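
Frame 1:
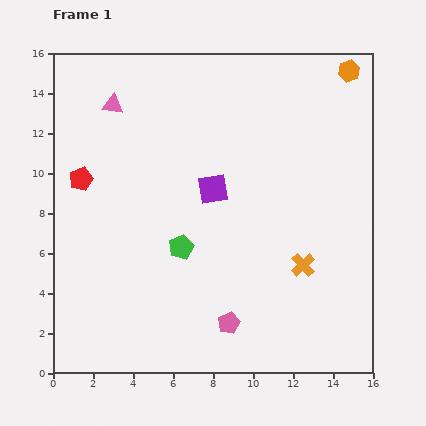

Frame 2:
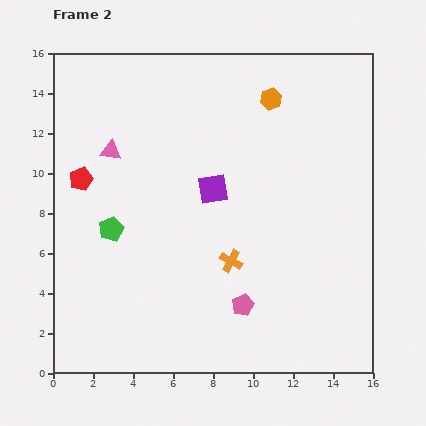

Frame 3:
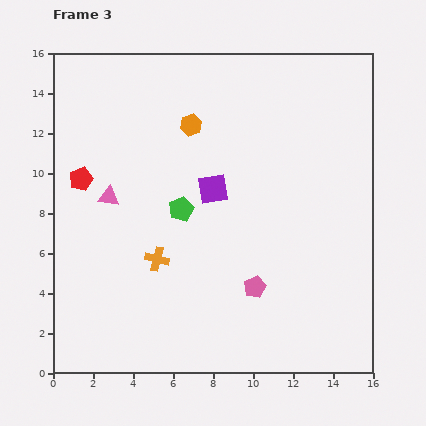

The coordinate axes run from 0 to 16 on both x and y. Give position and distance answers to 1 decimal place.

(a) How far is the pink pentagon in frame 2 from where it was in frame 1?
1.1

The pink pentagon moved from (8.8, 2.5) to (9.5, 3.4), a distance of √(0.7² + 0.9²) ≈ 1.1.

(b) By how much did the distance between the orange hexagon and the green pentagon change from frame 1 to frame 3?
-8.0

Distance in frame 1: 12.2. Distance in frame 3: 4.2.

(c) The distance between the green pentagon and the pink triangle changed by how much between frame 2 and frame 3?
-0.3

Distance in frame 2: 3.9. Distance in frame 3: 3.6.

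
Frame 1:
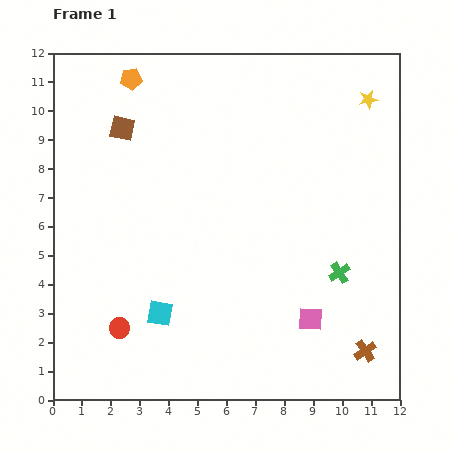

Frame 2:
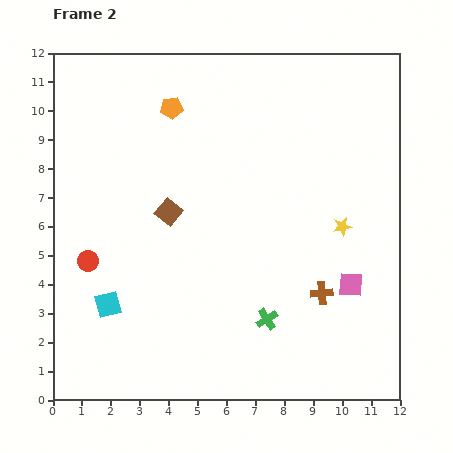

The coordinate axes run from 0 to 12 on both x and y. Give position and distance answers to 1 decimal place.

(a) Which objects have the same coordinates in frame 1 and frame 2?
none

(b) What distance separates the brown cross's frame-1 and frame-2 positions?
2.5

The brown cross moved from (10.8, 1.7) to (9.3, 3.7), a distance of √(1.5² + 2.0²) ≈ 2.5.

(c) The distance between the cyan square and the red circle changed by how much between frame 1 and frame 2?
+0.2

Distance in frame 1: 1.5. Distance in frame 2: 1.7.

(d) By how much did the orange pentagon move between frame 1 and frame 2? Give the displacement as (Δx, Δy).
(1.4, -1.0)

The orange pentagon was at (2.7, 11.1) in frame 1 and (4.1, 10.1) in frame 2.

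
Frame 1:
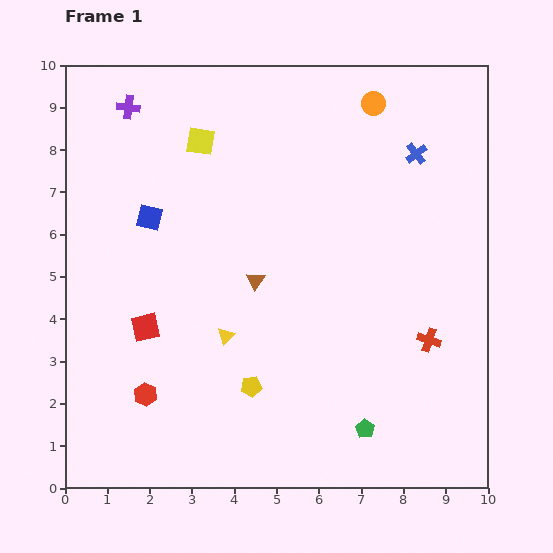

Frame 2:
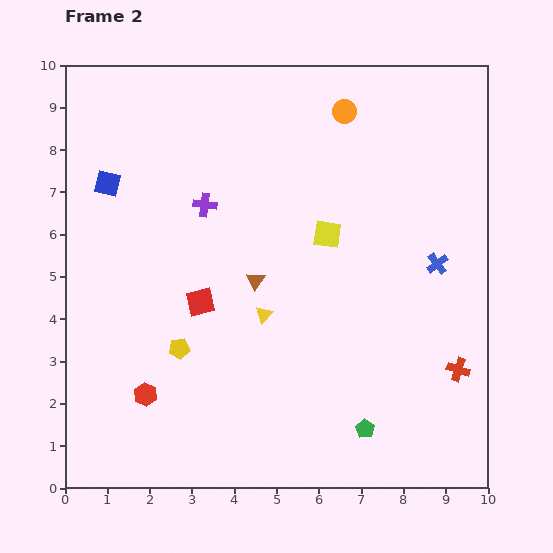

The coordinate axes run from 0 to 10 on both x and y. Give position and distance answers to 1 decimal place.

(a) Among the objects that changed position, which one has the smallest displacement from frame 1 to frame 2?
the orange circle

(moved 0.7)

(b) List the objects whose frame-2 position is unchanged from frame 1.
the red hexagon, the brown triangle, the green pentagon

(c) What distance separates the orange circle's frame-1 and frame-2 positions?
0.7

The orange circle moved from (7.3, 9.1) to (6.6, 8.9), a distance of √(0.7² + 0.2²) ≈ 0.7.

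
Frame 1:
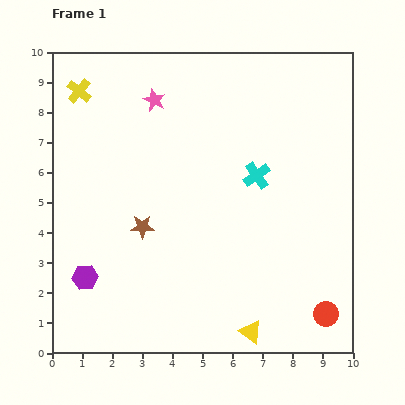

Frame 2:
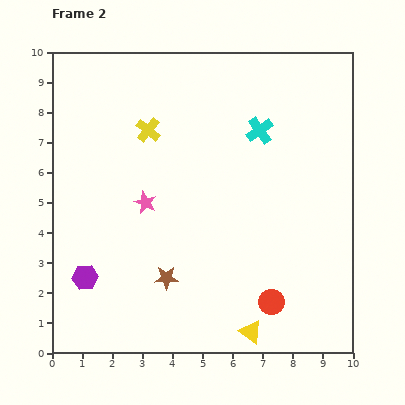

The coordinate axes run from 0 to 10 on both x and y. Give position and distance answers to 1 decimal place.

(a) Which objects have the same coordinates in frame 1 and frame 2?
the purple hexagon, the yellow triangle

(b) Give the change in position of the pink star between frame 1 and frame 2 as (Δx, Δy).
(-0.3, -3.4)

The pink star was at (3.4, 8.4) in frame 1 and (3.1, 5.0) in frame 2.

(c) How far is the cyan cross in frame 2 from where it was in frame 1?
1.5

The cyan cross moved from (6.8, 5.9) to (6.9, 7.4), a distance of √(0.1² + 1.5²) ≈ 1.5.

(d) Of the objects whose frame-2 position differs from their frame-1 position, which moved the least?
the cyan cross

(moved 1.5)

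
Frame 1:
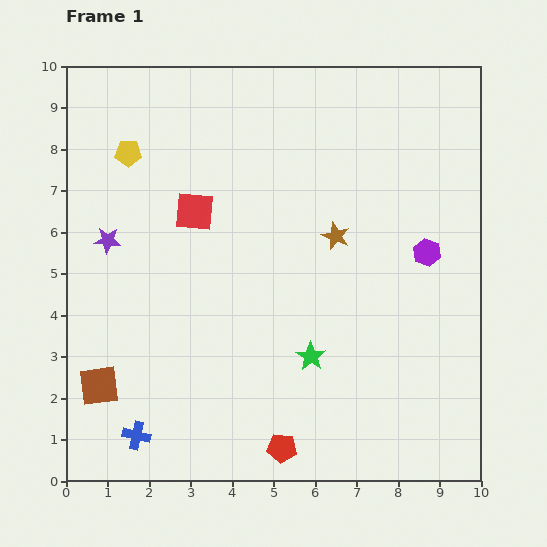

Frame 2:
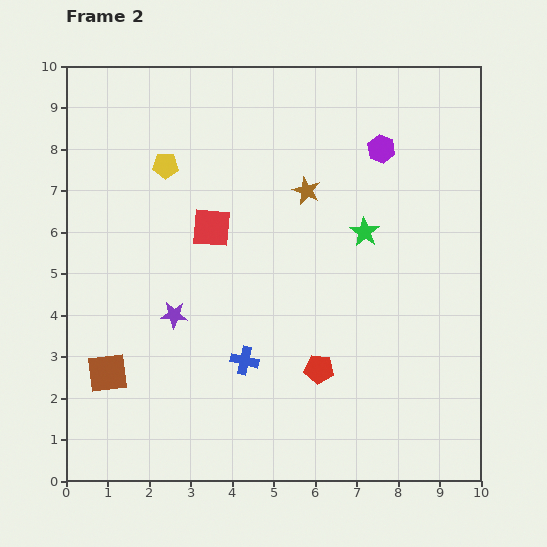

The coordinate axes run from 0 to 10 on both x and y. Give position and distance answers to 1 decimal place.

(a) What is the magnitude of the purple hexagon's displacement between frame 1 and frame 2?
2.7

The purple hexagon moved from (8.7, 5.5) to (7.6, 8.0), a distance of √(1.1² + 2.5²) ≈ 2.7.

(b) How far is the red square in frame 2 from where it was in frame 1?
0.6

The red square moved from (3.1, 6.5) to (3.5, 6.1), a distance of √(0.4² + 0.4²) ≈ 0.6.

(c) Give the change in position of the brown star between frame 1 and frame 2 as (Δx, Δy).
(-0.7, 1.1)

The brown star was at (6.5, 5.9) in frame 1 and (5.8, 7.0) in frame 2.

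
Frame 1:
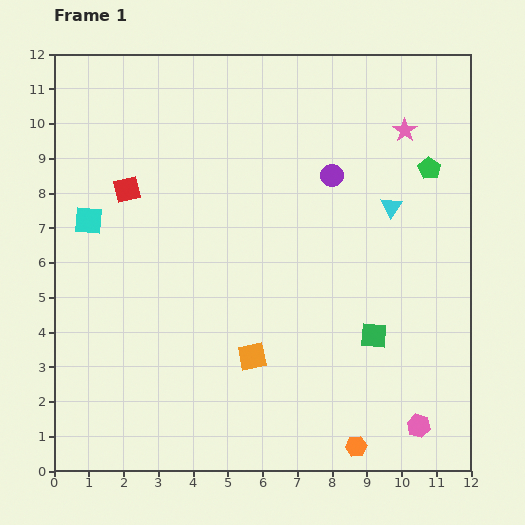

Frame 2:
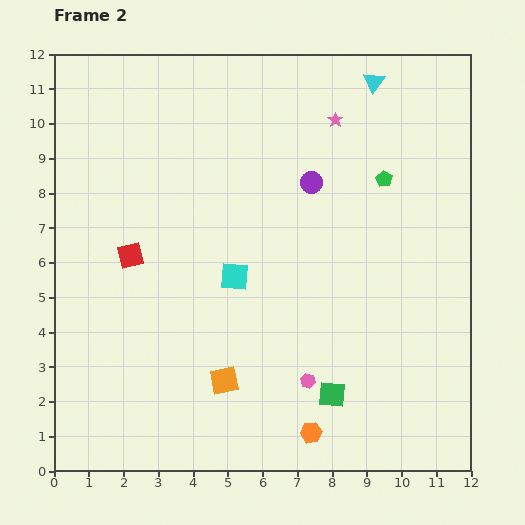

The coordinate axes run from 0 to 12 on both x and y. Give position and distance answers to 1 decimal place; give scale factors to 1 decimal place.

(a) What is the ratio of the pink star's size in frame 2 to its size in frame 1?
0.6×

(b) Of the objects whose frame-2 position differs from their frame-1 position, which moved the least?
the purple circle

(moved 0.6)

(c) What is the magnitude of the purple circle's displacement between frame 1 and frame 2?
0.6

The purple circle moved from (8.0, 8.5) to (7.4, 8.3), a distance of √(0.6² + 0.2²) ≈ 0.6.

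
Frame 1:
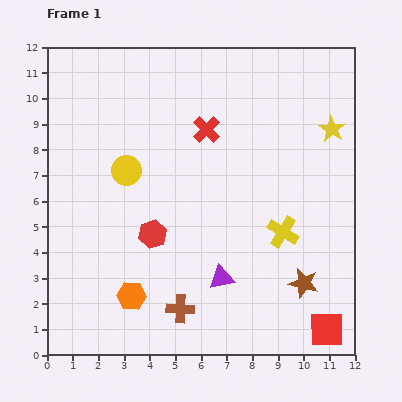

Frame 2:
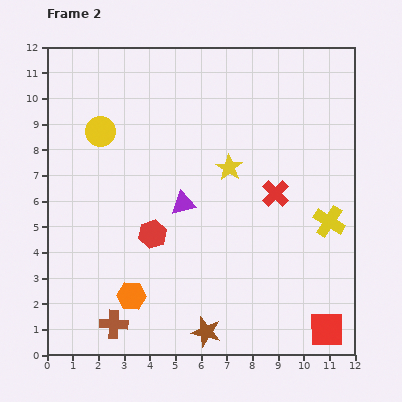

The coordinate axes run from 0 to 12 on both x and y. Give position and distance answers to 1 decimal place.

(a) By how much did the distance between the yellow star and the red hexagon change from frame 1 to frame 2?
-4.1

Distance in frame 1: 8.1. Distance in frame 2: 4.0.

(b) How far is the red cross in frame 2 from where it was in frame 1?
3.7

The red cross moved from (6.2, 8.8) to (8.9, 6.3), a distance of √(2.7² + 2.5²) ≈ 3.7.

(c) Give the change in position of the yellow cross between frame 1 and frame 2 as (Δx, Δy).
(1.8, 0.4)

The yellow cross was at (9.2, 4.8) in frame 1 and (11.0, 5.2) in frame 2.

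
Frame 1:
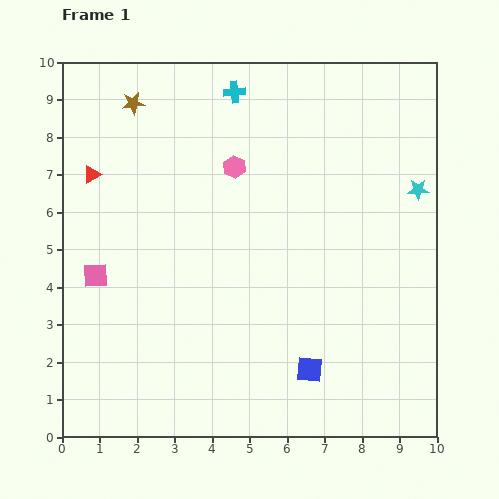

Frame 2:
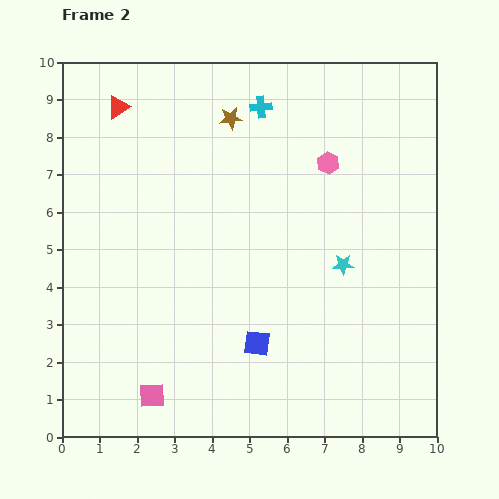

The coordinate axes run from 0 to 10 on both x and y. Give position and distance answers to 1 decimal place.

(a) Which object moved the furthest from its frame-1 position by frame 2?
the pink square

(moved 3.5; next 2.8)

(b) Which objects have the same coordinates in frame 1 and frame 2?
none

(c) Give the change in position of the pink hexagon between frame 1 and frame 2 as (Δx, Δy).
(2.5, 0.1)

The pink hexagon was at (4.6, 7.2) in frame 1 and (7.1, 7.3) in frame 2.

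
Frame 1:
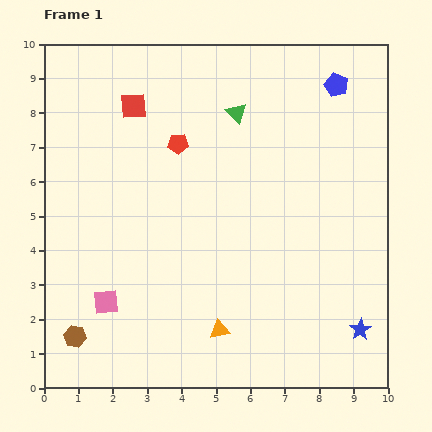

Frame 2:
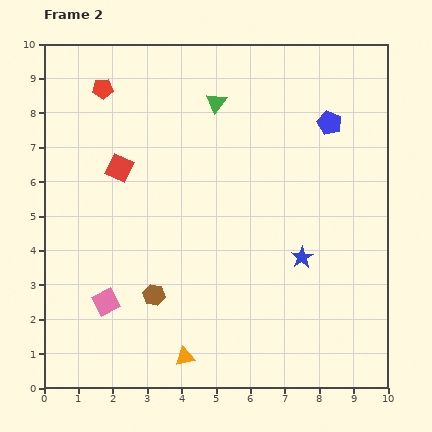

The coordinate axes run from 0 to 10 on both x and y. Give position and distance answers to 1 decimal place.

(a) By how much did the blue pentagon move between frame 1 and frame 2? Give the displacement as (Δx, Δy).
(-0.2, -1.1)

The blue pentagon was at (8.5, 8.8) in frame 1 and (8.3, 7.7) in frame 2.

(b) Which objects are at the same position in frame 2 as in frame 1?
the pink square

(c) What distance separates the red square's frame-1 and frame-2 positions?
1.8

The red square moved from (2.6, 8.2) to (2.2, 6.4), a distance of √(0.4² + 1.8²) ≈ 1.8.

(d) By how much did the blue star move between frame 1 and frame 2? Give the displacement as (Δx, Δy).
(-1.7, 2.1)

The blue star was at (9.2, 1.7) in frame 1 and (7.5, 3.8) in frame 2.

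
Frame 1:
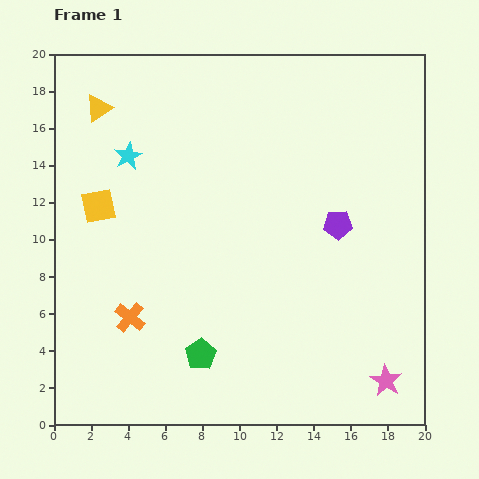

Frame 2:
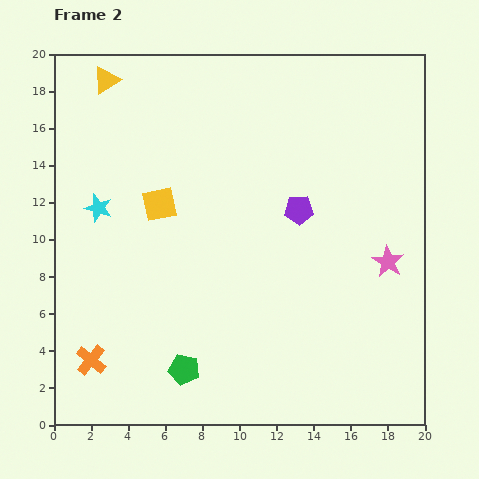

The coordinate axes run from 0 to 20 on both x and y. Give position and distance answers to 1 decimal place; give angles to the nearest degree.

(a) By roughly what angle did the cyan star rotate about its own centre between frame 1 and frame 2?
27° counter-clockwise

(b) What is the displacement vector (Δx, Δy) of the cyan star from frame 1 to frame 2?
(-1.6, -2.8)

The cyan star was at (4.0, 14.5) in frame 1 and (2.4, 11.7) in frame 2.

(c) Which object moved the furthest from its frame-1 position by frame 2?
the pink star

(moved 6.4; next 3.3)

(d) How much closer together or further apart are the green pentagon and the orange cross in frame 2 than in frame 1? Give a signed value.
+0.7

Distance in frame 1: 4.3. Distance in frame 2: 5.0.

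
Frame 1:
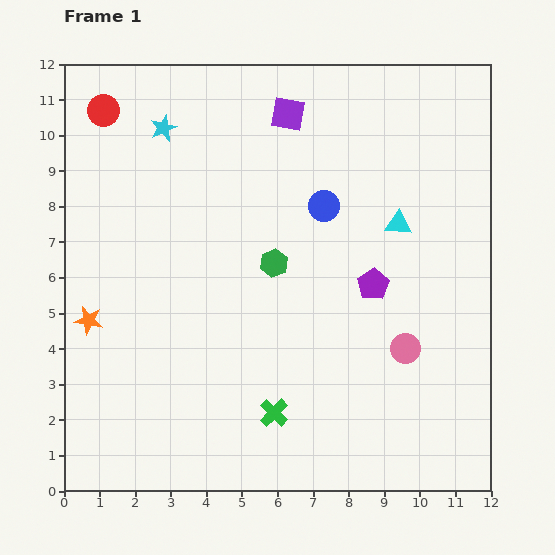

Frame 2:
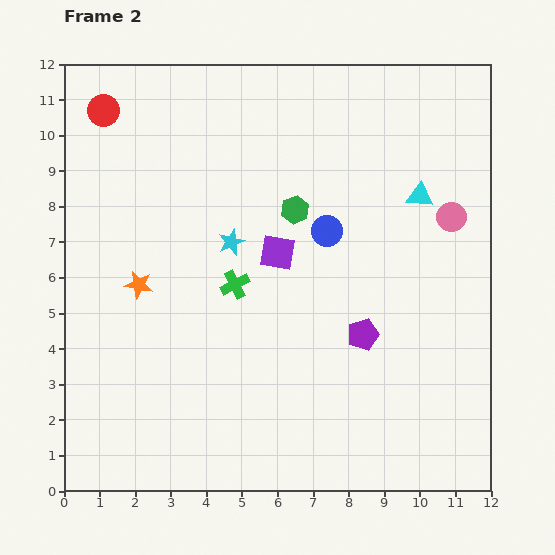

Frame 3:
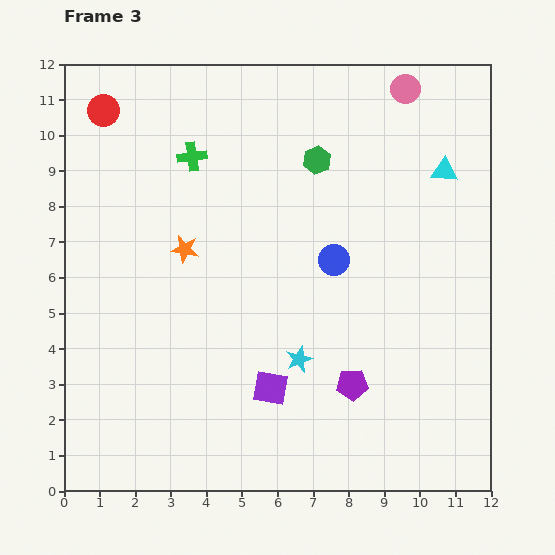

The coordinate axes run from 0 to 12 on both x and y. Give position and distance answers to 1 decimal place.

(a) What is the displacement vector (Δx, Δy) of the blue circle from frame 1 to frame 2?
(0.1, -0.7)

The blue circle was at (7.3, 8.0) in frame 1 and (7.4, 7.3) in frame 2.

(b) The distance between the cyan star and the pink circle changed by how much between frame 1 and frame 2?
-3.0

Distance in frame 1: 9.2. Distance in frame 2: 6.2.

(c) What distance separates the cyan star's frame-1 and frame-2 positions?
3.7

The cyan star moved from (2.8, 10.2) to (4.7, 7.0), a distance of √(1.9² + 3.2²) ≈ 3.7.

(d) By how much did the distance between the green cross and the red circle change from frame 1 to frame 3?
-7.0

Distance in frame 1: 9.8. Distance in frame 3: 2.8.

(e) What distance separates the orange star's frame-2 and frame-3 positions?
1.6

The orange star moved from (2.1, 5.8) to (3.4, 6.8), a distance of √(1.3² + 1.0²) ≈ 1.6.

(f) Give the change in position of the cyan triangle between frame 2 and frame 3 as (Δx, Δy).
(0.7, 0.7)

The cyan triangle was at (10.0, 8.3) in frame 2 and (10.7, 9.0) in frame 3.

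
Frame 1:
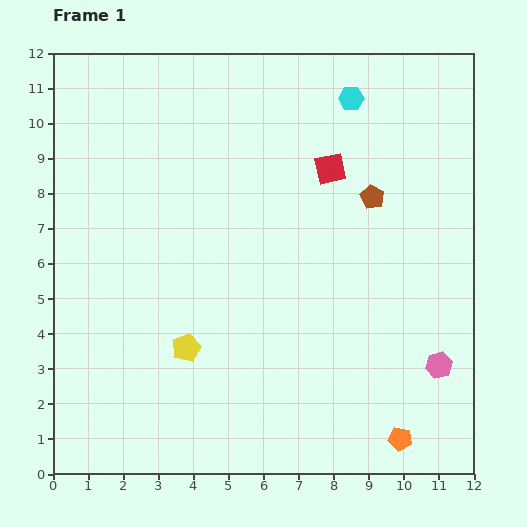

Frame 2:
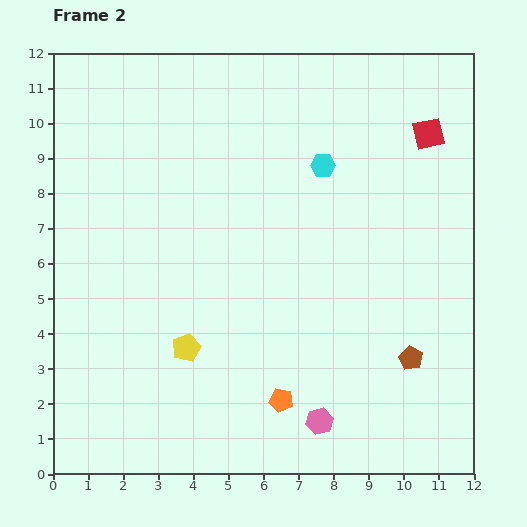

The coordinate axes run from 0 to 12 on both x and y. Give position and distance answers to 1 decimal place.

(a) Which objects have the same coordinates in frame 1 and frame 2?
the yellow pentagon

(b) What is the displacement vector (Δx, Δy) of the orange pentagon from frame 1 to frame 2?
(-3.4, 1.1)

The orange pentagon was at (9.9, 1.0) in frame 1 and (6.5, 2.1) in frame 2.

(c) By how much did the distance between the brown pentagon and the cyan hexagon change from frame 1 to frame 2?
+3.1

Distance in frame 1: 2.9. Distance in frame 2: 6.0.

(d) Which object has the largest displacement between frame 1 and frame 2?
the brown pentagon

(moved 4.7; next 3.8)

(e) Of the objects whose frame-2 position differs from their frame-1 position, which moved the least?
the cyan hexagon

(moved 2.1)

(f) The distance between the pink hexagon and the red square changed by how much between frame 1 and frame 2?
+2.4

Distance in frame 1: 6.4. Distance in frame 2: 8.8.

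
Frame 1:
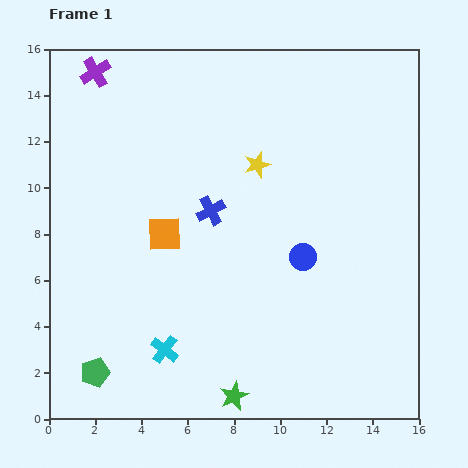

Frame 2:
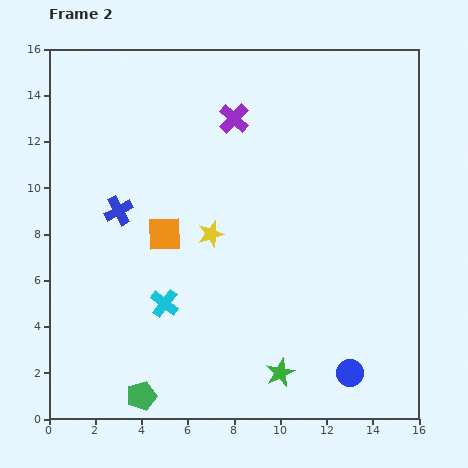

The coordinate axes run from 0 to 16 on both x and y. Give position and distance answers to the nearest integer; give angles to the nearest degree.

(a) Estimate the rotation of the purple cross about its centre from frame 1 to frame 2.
16° counter-clockwise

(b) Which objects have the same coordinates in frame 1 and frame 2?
the orange square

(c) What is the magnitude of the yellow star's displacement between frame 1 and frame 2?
4

The yellow star moved from (9, 11) to (7, 8), a distance of √(2² + 3²) ≈ 4.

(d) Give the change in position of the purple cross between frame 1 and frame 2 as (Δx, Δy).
(6, -2)

The purple cross was at (2, 15) in frame 1 and (8, 13) in frame 2.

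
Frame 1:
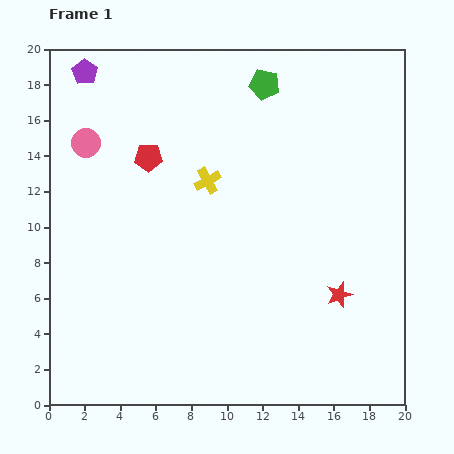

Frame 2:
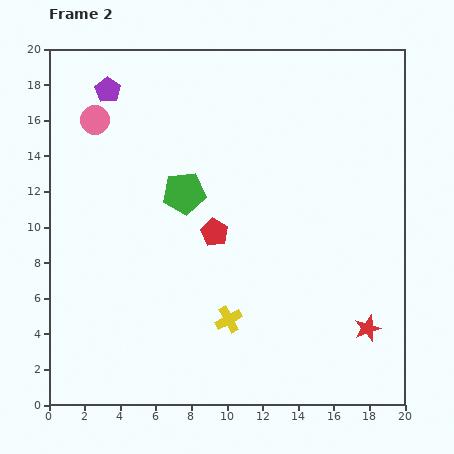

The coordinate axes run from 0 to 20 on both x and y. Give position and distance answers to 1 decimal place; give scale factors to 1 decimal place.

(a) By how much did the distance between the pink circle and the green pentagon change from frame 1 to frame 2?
-4.0

Distance in frame 1: 10.5. Distance in frame 2: 6.5.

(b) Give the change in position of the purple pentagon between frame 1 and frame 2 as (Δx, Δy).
(1.3, -1.0)

The purple pentagon was at (2.0, 18.7) in frame 1 and (3.3, 17.7) in frame 2.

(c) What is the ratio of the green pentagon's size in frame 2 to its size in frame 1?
1.4×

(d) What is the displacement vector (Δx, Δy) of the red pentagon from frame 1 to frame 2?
(3.7, -4.2)

The red pentagon was at (5.6, 13.9) in frame 1 and (9.3, 9.7) in frame 2.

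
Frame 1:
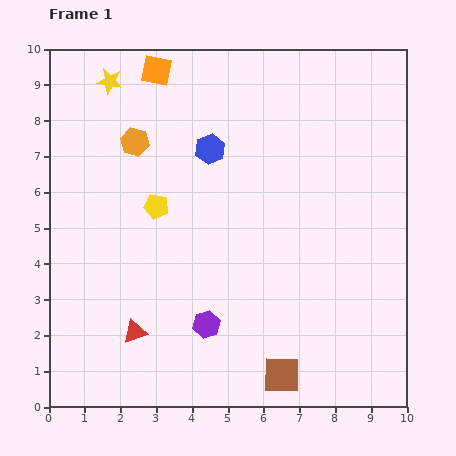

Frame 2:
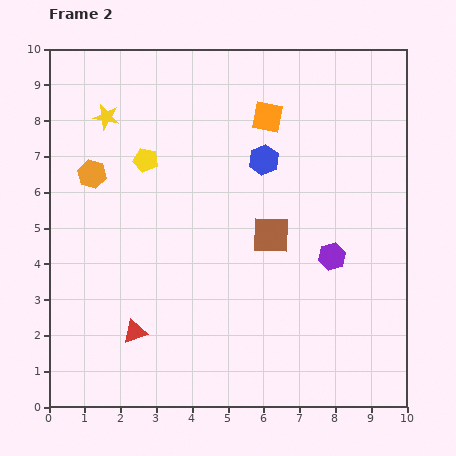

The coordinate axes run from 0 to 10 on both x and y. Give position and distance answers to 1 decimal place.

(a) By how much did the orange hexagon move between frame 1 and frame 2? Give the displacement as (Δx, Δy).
(-1.2, -0.9)

The orange hexagon was at (2.4, 7.4) in frame 1 and (1.2, 6.5) in frame 2.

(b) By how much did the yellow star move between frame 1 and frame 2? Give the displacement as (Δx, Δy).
(-0.1, -1.0)

The yellow star was at (1.7, 9.1) in frame 1 and (1.6, 8.1) in frame 2.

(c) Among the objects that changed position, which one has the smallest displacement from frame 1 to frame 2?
the yellow star

(moved 1.0)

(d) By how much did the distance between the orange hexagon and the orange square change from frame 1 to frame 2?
+3.1

Distance in frame 1: 2.1. Distance in frame 2: 5.2.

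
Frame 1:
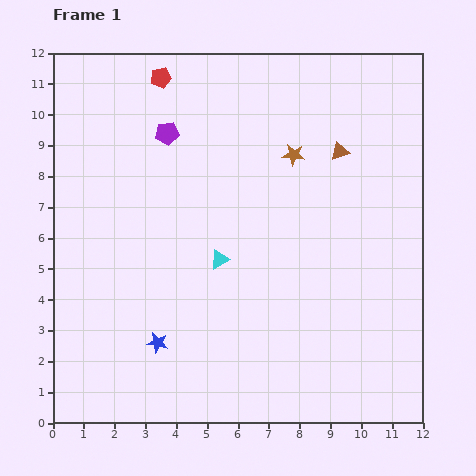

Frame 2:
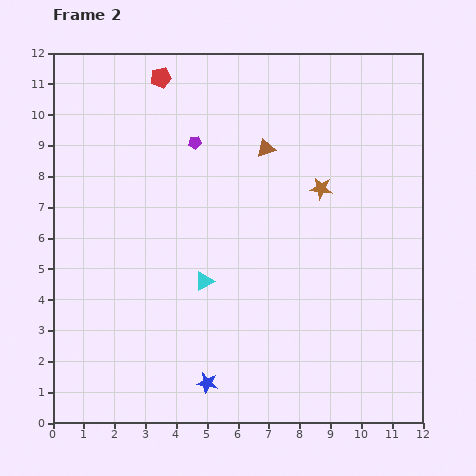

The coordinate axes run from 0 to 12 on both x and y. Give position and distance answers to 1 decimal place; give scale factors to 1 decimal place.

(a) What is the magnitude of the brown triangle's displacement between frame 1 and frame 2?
2.4

The brown triangle moved from (9.3, 8.8) to (6.9, 8.9), a distance of √(2.4² + 0.1²) ≈ 2.4.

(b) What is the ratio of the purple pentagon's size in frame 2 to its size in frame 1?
0.6×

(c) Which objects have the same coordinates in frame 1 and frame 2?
the red pentagon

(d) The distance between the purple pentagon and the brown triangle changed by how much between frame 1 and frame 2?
-3.3

Distance in frame 1: 5.6. Distance in frame 2: 2.3.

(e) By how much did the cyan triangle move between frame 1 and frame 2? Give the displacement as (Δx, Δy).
(-0.5, -0.7)

The cyan triangle was at (5.4, 5.3) in frame 1 and (4.9, 4.6) in frame 2.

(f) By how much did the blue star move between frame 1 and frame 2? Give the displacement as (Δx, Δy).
(1.6, -1.3)

The blue star was at (3.4, 2.6) in frame 1 and (5.0, 1.3) in frame 2.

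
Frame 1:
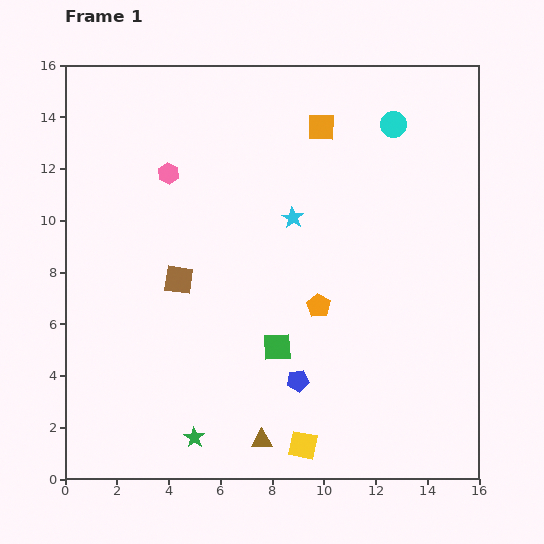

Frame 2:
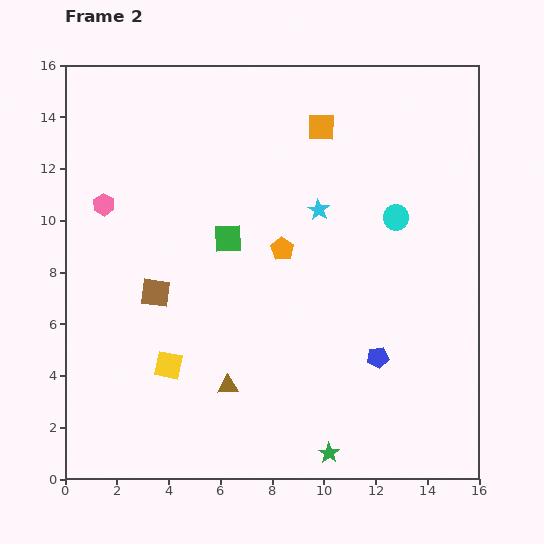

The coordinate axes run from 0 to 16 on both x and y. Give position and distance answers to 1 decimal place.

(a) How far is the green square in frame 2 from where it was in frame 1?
4.6

The green square moved from (8.2, 5.1) to (6.3, 9.3), a distance of √(1.9² + 4.2²) ≈ 4.6.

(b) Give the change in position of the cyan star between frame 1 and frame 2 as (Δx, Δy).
(1.0, 0.3)

The cyan star was at (8.8, 10.1) in frame 1 and (9.8, 10.4) in frame 2.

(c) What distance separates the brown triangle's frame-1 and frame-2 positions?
2.5

The brown triangle moved from (7.6, 1.5) to (6.3, 3.6), a distance of √(1.3² + 2.1²) ≈ 2.5.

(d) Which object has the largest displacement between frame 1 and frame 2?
the yellow square

(moved 6.1; next 5.2)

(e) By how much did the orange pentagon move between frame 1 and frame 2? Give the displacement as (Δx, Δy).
(-1.4, 2.2)

The orange pentagon was at (9.8, 6.7) in frame 1 and (8.4, 8.9) in frame 2.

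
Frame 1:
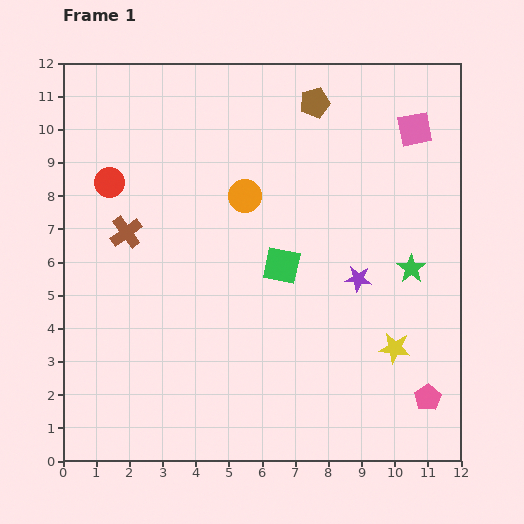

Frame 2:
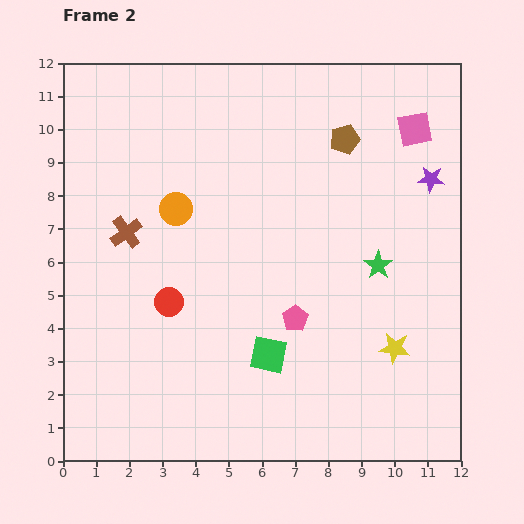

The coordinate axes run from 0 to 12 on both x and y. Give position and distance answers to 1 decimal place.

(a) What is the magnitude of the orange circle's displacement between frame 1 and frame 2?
2.1

The orange circle moved from (5.5, 8.0) to (3.4, 7.6), a distance of √(2.1² + 0.4²) ≈ 2.1.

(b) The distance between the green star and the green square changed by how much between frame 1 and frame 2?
+0.4

Distance in frame 1: 3.9. Distance in frame 2: 4.3.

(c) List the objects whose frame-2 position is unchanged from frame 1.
the brown cross, the yellow star, the pink square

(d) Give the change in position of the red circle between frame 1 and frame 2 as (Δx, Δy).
(1.8, -3.6)

The red circle was at (1.4, 8.4) in frame 1 and (3.2, 4.8) in frame 2.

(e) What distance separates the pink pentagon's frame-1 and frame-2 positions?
4.7

The pink pentagon moved from (11.0, 1.9) to (7.0, 4.3), a distance of √(4.0² + 2.4²) ≈ 4.7.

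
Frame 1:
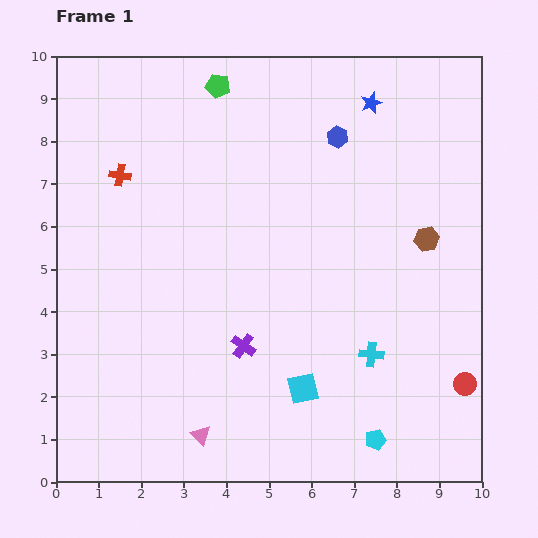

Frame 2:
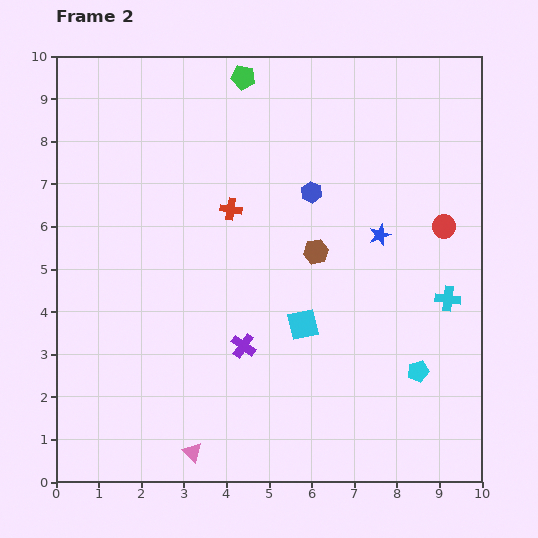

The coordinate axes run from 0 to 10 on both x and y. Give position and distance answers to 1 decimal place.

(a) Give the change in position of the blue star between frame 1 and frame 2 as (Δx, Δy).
(0.2, -3.1)

The blue star was at (7.4, 8.9) in frame 1 and (7.6, 5.8) in frame 2.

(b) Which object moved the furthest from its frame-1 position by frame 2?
the red circle

(moved 3.7; next 3.1)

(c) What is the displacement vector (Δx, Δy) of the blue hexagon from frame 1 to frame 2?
(-0.6, -1.3)

The blue hexagon was at (6.6, 8.1) in frame 1 and (6.0, 6.8) in frame 2.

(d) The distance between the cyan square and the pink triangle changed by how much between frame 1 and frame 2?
+1.4

Distance in frame 1: 2.6. Distance in frame 2: 4.0.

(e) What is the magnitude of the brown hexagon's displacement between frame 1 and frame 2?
2.6

The brown hexagon moved from (8.7, 5.7) to (6.1, 5.4), a distance of √(2.6² + 0.3²) ≈ 2.6.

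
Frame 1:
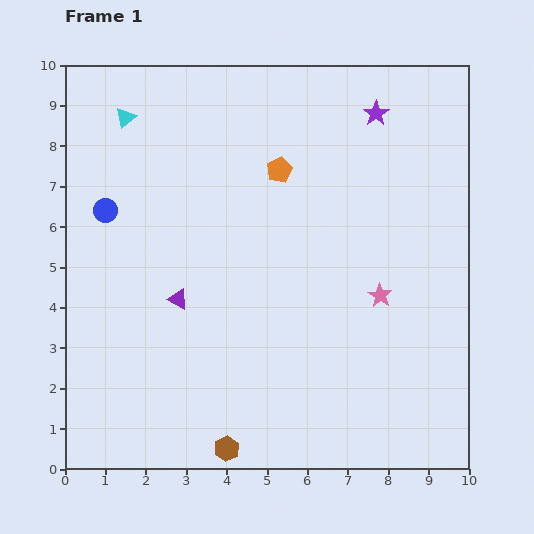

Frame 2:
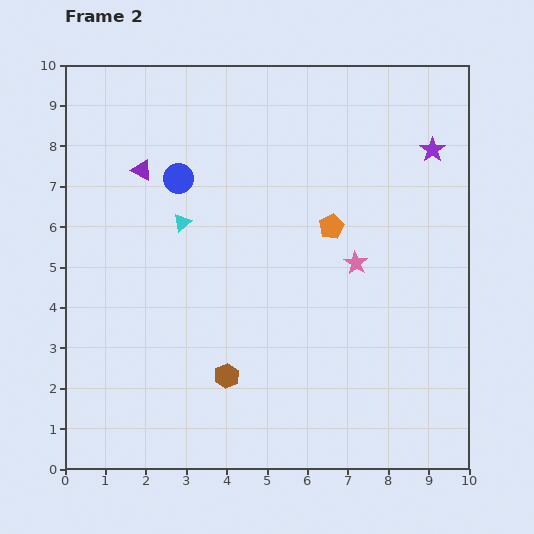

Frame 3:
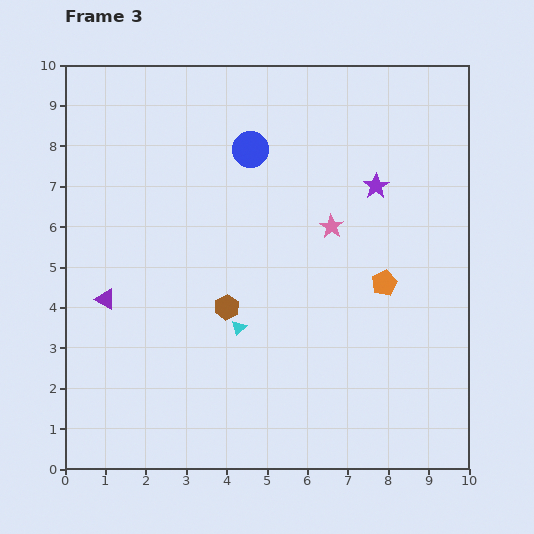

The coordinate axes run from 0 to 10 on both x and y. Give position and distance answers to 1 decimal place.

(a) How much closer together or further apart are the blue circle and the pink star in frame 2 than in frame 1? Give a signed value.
-2.2

Distance in frame 1: 7.1. Distance in frame 2: 4.9.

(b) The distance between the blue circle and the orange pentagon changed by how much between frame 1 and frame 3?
+0.3

Distance in frame 1: 4.4. Distance in frame 3: 4.7.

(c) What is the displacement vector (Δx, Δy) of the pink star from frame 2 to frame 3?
(-0.6, 0.9)

The pink star was at (7.2, 5.1) in frame 2 and (6.6, 6.0) in frame 3.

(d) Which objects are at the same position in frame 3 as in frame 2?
none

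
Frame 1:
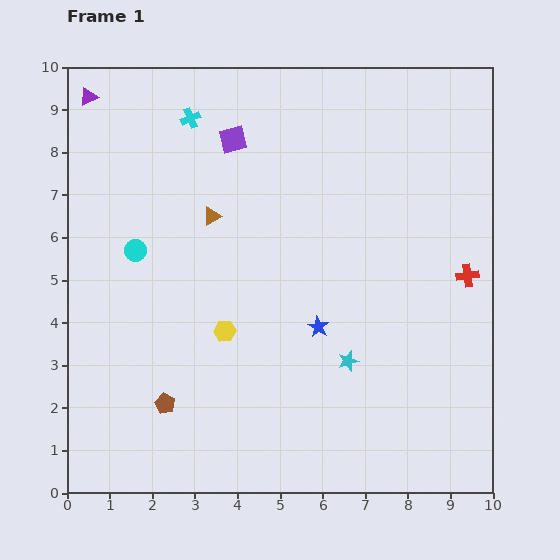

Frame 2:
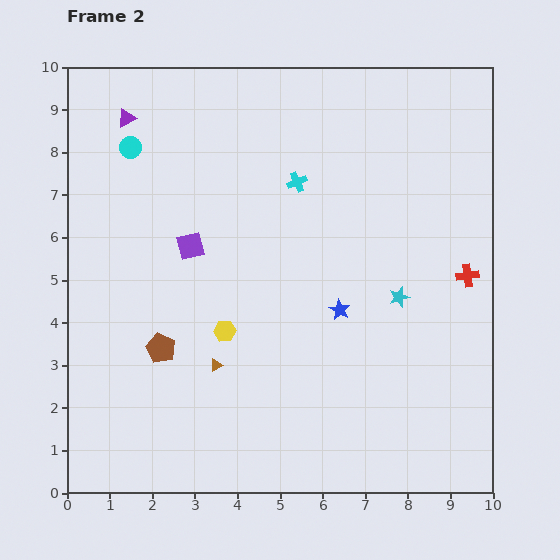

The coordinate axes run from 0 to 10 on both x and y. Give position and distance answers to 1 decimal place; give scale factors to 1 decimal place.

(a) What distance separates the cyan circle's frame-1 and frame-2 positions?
2.4

The cyan circle moved from (1.6, 5.7) to (1.5, 8.1), a distance of √(0.1² + 2.4²) ≈ 2.4.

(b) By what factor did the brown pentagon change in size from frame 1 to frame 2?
1.4×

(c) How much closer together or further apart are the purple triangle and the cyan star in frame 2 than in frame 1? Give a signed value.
-1.0

Distance in frame 1: 8.7. Distance in frame 2: 7.7.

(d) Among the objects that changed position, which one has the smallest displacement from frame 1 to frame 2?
the blue star

(moved 0.6)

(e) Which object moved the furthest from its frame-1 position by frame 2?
the brown triangle

(moved 3.5; next 2.9)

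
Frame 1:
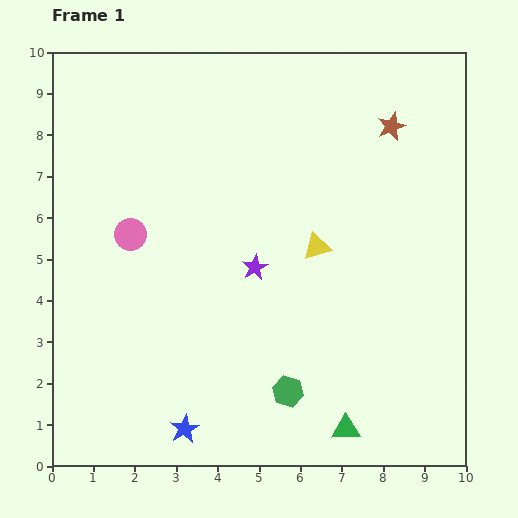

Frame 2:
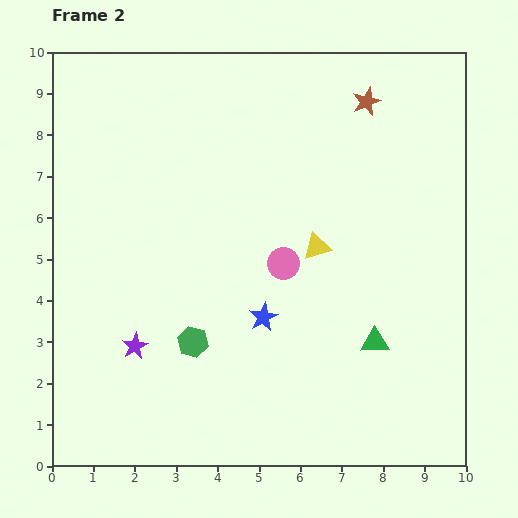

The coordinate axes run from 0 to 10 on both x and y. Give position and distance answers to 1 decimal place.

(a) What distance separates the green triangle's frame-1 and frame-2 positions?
2.2

The green triangle moved from (7.1, 0.9) to (7.8, 3.0), a distance of √(0.7² + 2.1²) ≈ 2.2.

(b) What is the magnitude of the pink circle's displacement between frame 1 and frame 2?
3.8

The pink circle moved from (1.9, 5.6) to (5.6, 4.9), a distance of √(3.7² + 0.7²) ≈ 3.8.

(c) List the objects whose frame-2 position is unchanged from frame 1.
the yellow triangle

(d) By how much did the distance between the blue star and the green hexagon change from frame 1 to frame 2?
-0.9

Distance in frame 1: 2.7. Distance in frame 2: 1.8.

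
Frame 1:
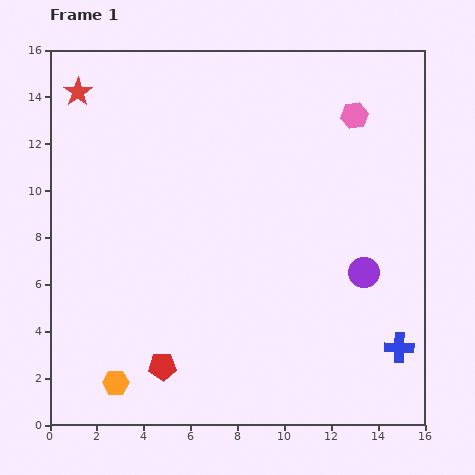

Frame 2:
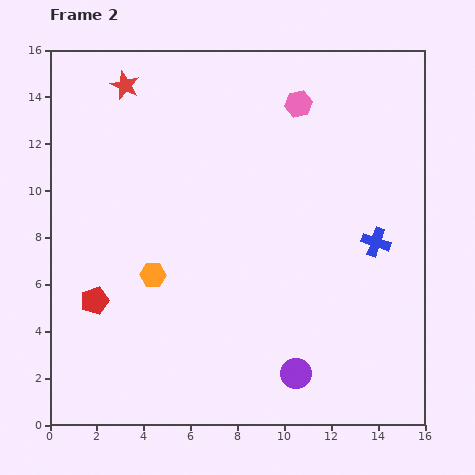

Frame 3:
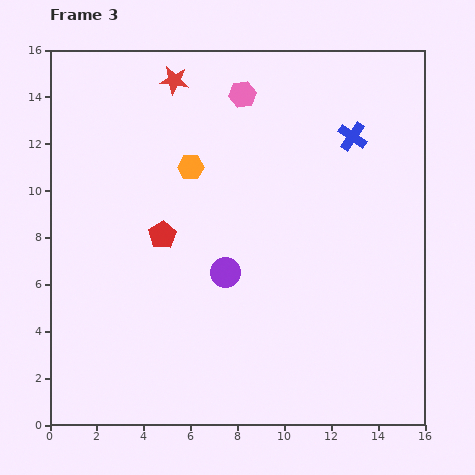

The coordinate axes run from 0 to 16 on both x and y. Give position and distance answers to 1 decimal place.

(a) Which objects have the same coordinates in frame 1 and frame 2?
none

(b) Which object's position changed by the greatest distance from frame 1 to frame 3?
the orange hexagon

(moved 9.7; next 9.2)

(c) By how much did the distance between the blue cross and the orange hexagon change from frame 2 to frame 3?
-2.6

Distance in frame 2: 9.6. Distance in frame 3: 7.0.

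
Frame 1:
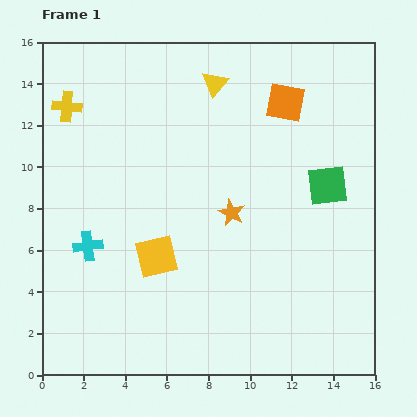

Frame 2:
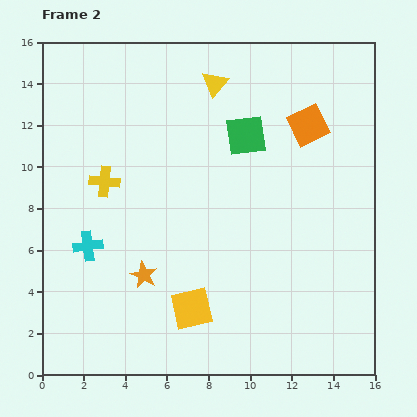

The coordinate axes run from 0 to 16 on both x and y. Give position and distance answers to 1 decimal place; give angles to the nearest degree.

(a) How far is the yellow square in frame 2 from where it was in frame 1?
3.0

The yellow square moved from (5.5, 5.7) to (7.2, 3.2), a distance of √(1.7² + 2.5²) ≈ 3.0.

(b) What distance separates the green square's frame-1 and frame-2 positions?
4.6

The green square moved from (13.7, 9.1) to (9.8, 11.5), a distance of √(3.9² + 2.4²) ≈ 4.6.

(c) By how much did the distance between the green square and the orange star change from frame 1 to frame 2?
+3.5

Distance in frame 1: 4.8. Distance in frame 2: 8.3.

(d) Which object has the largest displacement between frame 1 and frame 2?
the orange star

(moved 5.2; next 4.6)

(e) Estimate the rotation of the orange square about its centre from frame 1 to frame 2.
37° counter-clockwise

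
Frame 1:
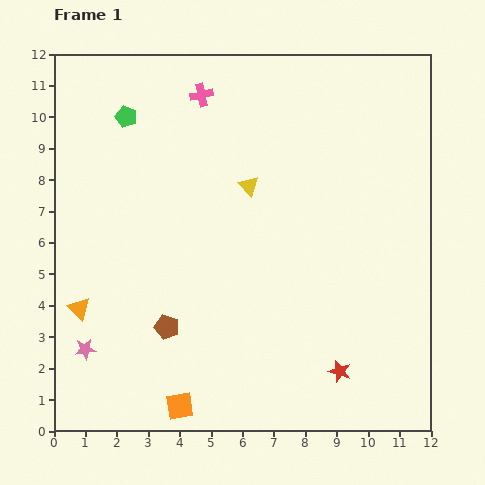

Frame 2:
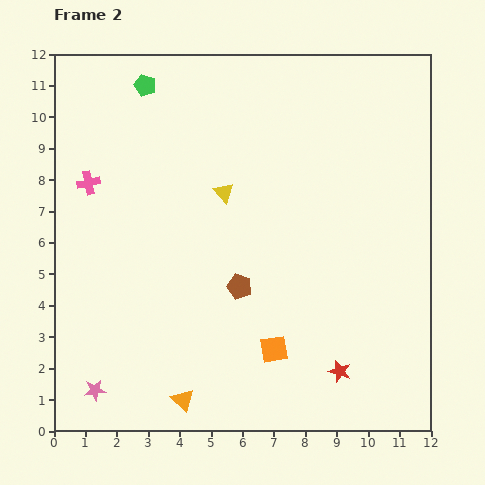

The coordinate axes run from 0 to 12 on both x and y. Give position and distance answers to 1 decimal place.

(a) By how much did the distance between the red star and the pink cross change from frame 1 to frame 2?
+0.2

Distance in frame 1: 9.8. Distance in frame 2: 10.0.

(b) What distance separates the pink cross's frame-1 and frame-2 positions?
4.6

The pink cross moved from (4.7, 10.7) to (1.1, 7.9), a distance of √(3.6² + 2.8²) ≈ 4.6.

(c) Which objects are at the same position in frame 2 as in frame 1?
the red star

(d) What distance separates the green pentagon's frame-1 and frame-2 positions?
1.2

The green pentagon moved from (2.3, 10.0) to (2.9, 11.0), a distance of √(0.6² + 1.0²) ≈ 1.2.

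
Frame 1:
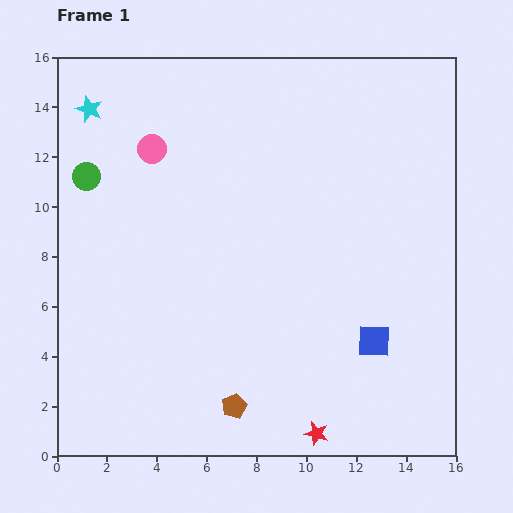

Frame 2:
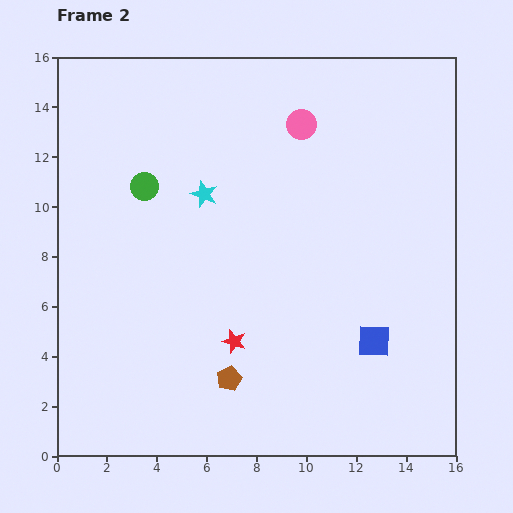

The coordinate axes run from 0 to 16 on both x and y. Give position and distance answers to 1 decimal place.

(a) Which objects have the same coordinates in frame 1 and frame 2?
the blue square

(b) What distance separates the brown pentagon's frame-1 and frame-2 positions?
1.1

The brown pentagon moved from (7.1, 2.0) to (6.9, 3.1), a distance of √(0.2² + 1.1²) ≈ 1.1.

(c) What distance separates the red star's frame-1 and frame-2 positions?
5.0

The red star moved from (10.4, 0.9) to (7.1, 4.6), a distance of √(3.3² + 3.7²) ≈ 5.0.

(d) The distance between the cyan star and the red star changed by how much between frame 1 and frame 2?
-9.9

Distance in frame 1: 15.9. Distance in frame 2: 6.0.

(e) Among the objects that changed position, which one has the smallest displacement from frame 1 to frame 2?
the brown pentagon

(moved 1.1)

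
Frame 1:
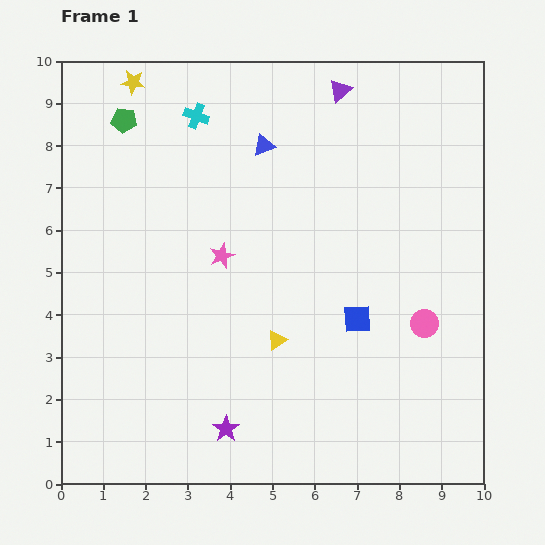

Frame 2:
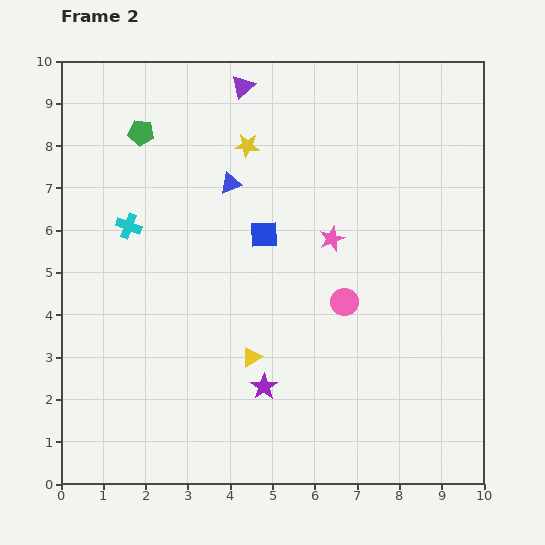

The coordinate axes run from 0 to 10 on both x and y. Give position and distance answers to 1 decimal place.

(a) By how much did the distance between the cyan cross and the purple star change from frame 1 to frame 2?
-2.4

Distance in frame 1: 7.4. Distance in frame 2: 5.0.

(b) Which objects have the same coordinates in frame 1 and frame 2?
none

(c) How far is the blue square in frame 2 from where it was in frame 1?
3.0

The blue square moved from (7.0, 3.9) to (4.8, 5.9), a distance of √(2.2² + 2.0²) ≈ 3.0.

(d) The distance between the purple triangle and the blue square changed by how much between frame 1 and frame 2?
-1.9

Distance in frame 1: 5.4. Distance in frame 2: 3.5.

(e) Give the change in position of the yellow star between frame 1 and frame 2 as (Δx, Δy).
(2.7, -1.5)

The yellow star was at (1.7, 9.5) in frame 1 and (4.4, 8.0) in frame 2.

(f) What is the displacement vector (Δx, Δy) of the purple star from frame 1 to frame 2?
(0.9, 1.0)

The purple star was at (3.9, 1.3) in frame 1 and (4.8, 2.3) in frame 2.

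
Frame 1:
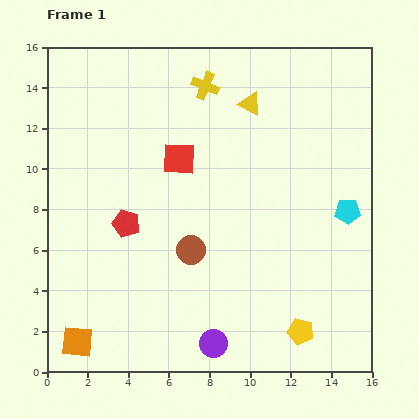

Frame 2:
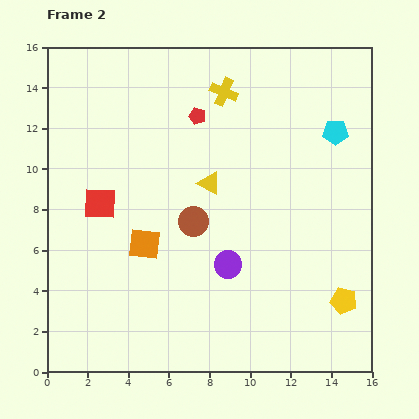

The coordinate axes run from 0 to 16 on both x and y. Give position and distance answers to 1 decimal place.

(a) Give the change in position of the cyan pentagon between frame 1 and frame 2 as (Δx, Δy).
(-0.6, 3.9)

The cyan pentagon was at (14.8, 7.9) in frame 1 and (14.2, 11.8) in frame 2.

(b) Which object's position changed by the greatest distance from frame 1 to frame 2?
the red pentagon

(moved 6.4; next 5.8)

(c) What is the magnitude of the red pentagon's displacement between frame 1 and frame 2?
6.4

The red pentagon moved from (3.9, 7.3) to (7.4, 12.6), a distance of √(3.5² + 5.3²) ≈ 6.4.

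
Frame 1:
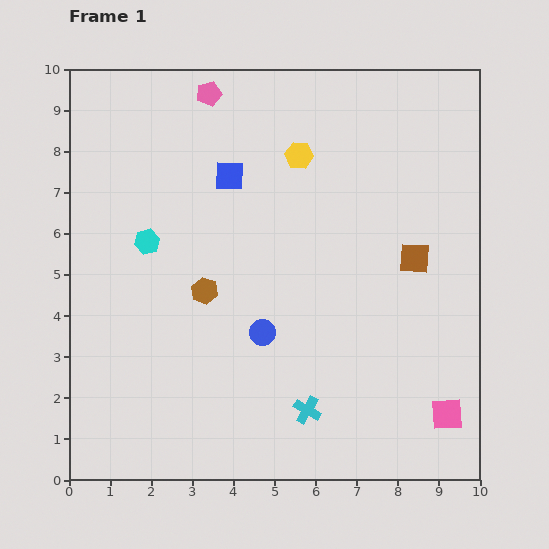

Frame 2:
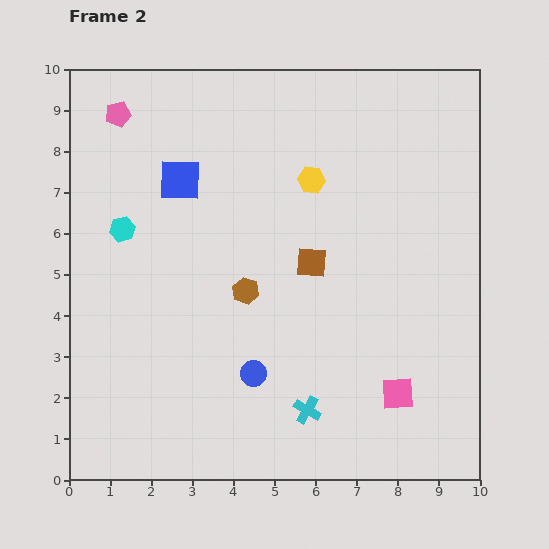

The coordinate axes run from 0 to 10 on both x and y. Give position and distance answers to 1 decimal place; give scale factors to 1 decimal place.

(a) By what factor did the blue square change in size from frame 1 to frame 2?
1.4×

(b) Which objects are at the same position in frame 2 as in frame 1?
the cyan cross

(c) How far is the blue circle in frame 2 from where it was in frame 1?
1.0

The blue circle moved from (4.7, 3.6) to (4.5, 2.6), a distance of √(0.2² + 1.0²) ≈ 1.0.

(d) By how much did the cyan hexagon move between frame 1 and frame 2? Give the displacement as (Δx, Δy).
(-0.6, 0.3)

The cyan hexagon was at (1.9, 5.8) in frame 1 and (1.3, 6.1) in frame 2.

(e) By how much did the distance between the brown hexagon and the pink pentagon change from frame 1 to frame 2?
+0.5

Distance in frame 1: 4.8. Distance in frame 2: 5.3.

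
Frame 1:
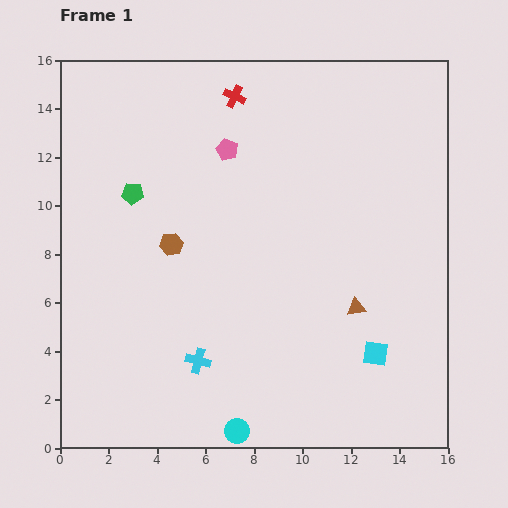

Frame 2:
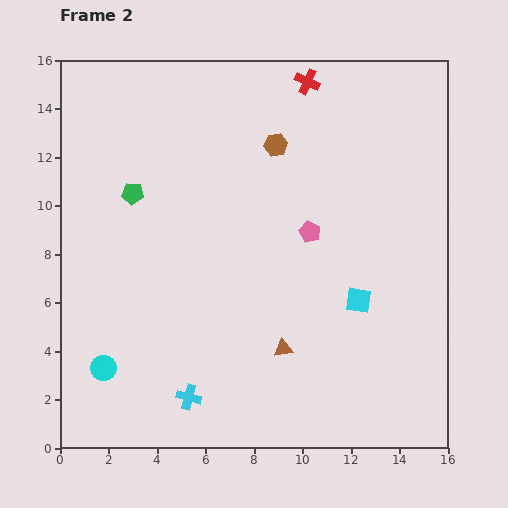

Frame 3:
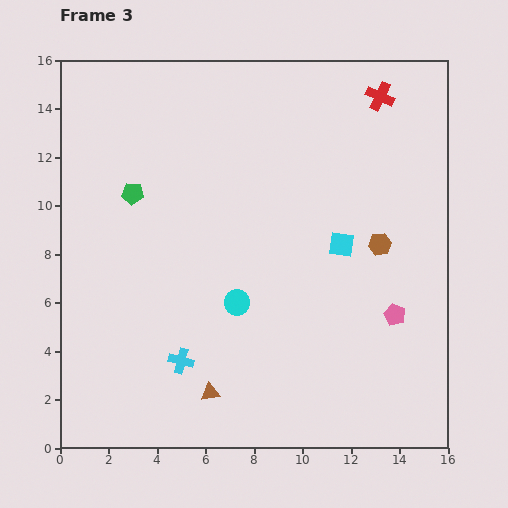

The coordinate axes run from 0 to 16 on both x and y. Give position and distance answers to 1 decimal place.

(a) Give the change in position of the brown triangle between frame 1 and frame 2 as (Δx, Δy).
(-3.0, -1.7)

The brown triangle was at (12.2, 5.8) in frame 1 and (9.2, 4.1) in frame 2.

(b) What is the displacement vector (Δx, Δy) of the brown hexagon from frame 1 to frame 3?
(8.6, 0.0)

The brown hexagon was at (4.6, 8.4) in frame 1 and (13.2, 8.4) in frame 3.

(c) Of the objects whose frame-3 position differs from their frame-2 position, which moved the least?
the cyan cross

(moved 1.5)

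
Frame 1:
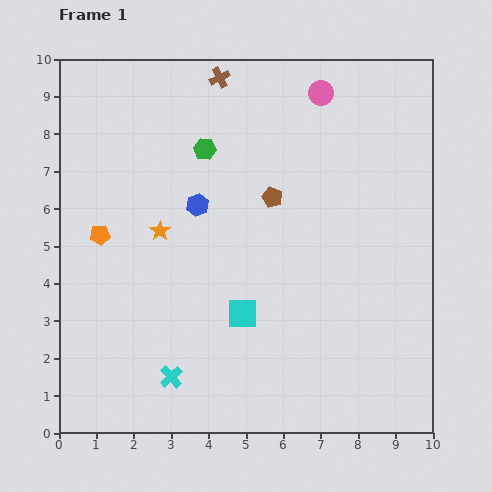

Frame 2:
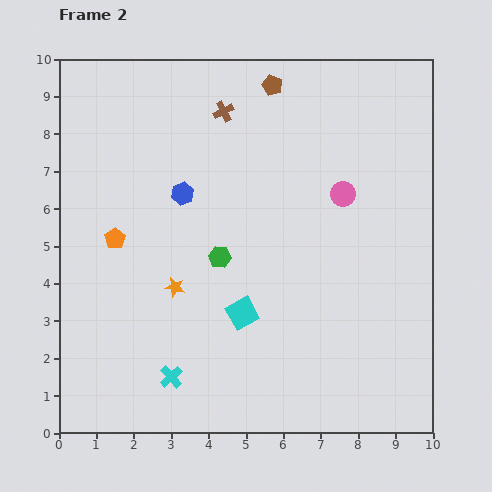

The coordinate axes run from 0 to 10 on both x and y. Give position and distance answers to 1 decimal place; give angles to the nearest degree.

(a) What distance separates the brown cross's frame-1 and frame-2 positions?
0.9

The brown cross moved from (4.3, 9.5) to (4.4, 8.6), a distance of √(0.1² + 0.9²) ≈ 0.9.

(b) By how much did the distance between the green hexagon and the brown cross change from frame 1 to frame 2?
+2.0

Distance in frame 1: 1.9. Distance in frame 2: 3.9.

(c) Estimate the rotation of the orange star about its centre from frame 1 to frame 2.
24° counter-clockwise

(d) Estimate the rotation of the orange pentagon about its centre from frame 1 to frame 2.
28° counter-clockwise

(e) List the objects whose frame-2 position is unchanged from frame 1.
the cyan square, the cyan cross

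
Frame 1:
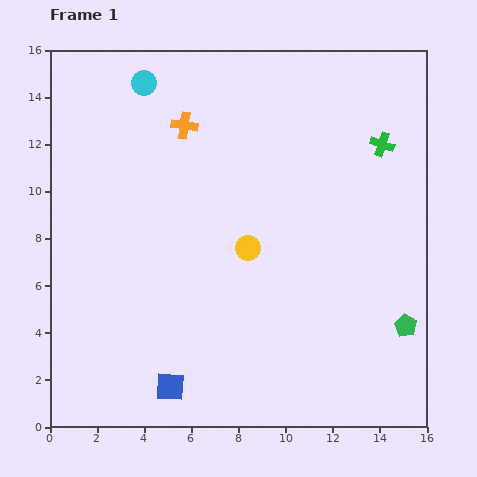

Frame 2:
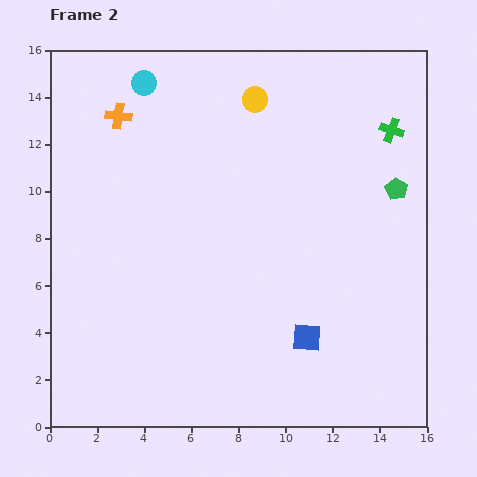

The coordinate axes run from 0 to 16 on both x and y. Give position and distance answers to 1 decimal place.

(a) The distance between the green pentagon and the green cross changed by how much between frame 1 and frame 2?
-5.3

Distance in frame 1: 7.8. Distance in frame 2: 2.5.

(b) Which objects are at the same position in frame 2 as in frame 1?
the cyan circle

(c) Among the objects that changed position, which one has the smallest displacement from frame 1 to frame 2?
the green cross

(moved 0.7)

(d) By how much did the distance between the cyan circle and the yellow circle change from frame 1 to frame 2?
-3.5

Distance in frame 1: 8.3. Distance in frame 2: 4.8.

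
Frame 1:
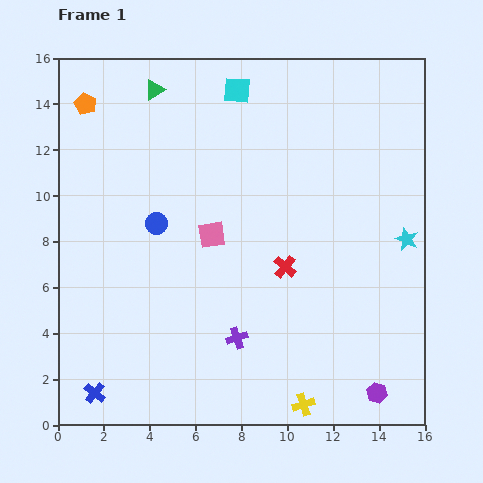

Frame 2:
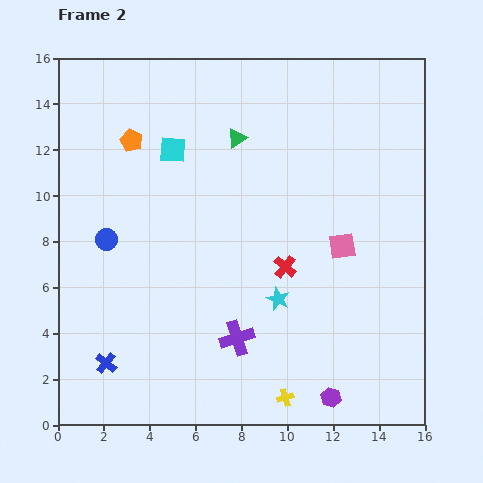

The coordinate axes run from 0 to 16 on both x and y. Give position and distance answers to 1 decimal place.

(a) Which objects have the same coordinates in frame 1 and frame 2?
the purple cross, the red cross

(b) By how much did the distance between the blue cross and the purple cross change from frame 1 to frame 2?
-0.8

Distance in frame 1: 6.6. Distance in frame 2: 5.8.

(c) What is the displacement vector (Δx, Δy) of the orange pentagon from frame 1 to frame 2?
(2.0, -1.6)

The orange pentagon was at (1.2, 14.0) in frame 1 and (3.2, 12.4) in frame 2.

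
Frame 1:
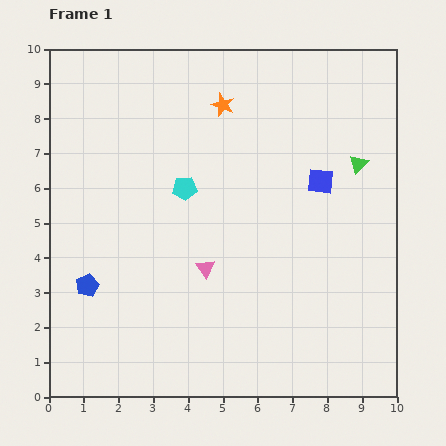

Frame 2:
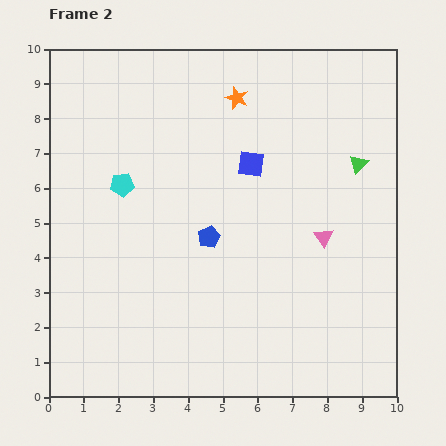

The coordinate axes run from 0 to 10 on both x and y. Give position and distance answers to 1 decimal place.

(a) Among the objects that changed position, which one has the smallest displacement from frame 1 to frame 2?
the orange star

(moved 0.4)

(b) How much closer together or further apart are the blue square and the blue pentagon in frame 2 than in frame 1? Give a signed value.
-4.9

Distance in frame 1: 7.3. Distance in frame 2: 2.4.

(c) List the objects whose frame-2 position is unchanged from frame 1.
the green triangle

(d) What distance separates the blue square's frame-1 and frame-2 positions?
2.1

The blue square moved from (7.8, 6.2) to (5.8, 6.7), a distance of √(2.0² + 0.5²) ≈ 2.1.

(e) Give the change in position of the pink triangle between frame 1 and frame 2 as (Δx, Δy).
(3.4, 0.9)

The pink triangle was at (4.5, 3.7) in frame 1 and (7.9, 4.6) in frame 2.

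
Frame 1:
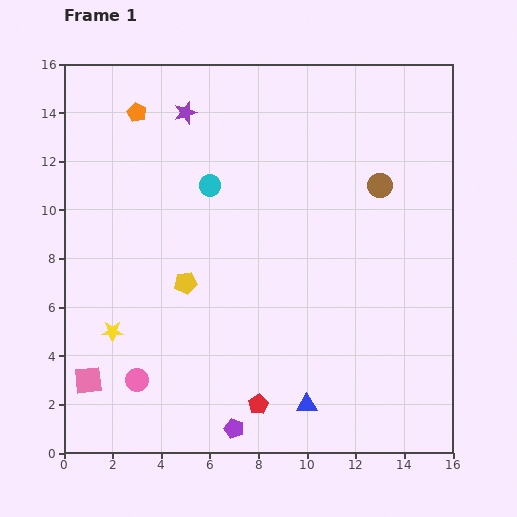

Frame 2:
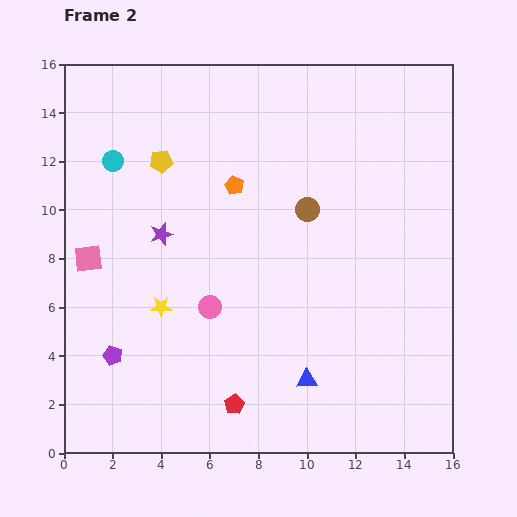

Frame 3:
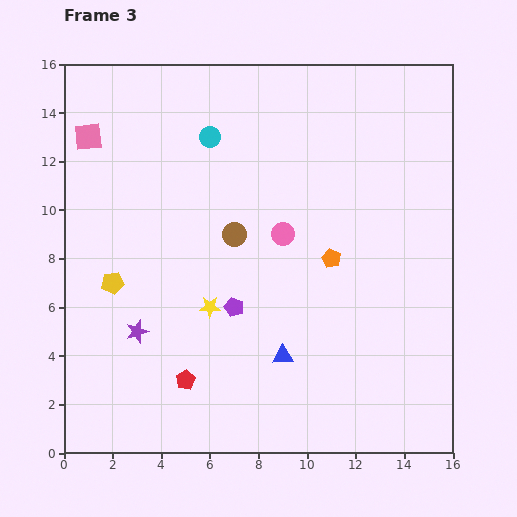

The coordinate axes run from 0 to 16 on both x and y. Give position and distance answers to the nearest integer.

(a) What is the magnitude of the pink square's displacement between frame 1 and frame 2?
5

The pink square moved from (1, 3) to (1, 8), a distance of √(0² + 5²) ≈ 5.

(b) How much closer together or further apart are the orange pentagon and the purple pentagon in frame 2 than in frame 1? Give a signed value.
-5

Distance in frame 1: 14. Distance in frame 2: 9.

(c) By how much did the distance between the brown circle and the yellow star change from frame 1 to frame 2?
-6

Distance in frame 1: 13. Distance in frame 2: 7.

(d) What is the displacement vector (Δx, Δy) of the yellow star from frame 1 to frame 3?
(4, 1)

The yellow star was at (2, 5) in frame 1 and (6, 6) in frame 3.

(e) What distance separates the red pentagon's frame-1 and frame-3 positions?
3

The red pentagon moved from (8, 2) to (5, 3), a distance of √(3² + 1²) ≈ 3.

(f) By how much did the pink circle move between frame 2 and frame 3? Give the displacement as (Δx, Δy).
(3, 3)

The pink circle was at (6, 6) in frame 2 and (9, 9) in frame 3.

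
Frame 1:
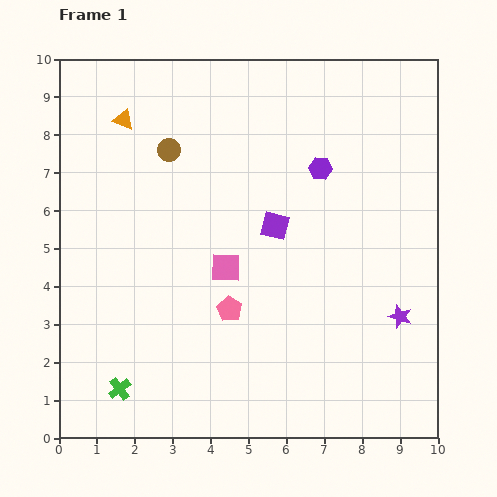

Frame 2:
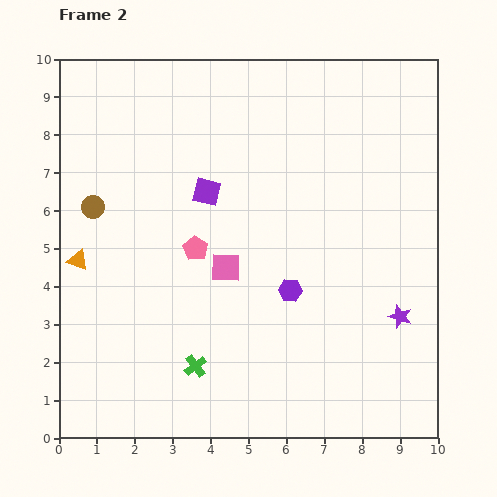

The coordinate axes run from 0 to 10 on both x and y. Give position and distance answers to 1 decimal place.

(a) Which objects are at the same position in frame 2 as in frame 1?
the pink square, the purple star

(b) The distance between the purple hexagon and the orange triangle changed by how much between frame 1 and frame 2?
+0.3

Distance in frame 1: 5.4. Distance in frame 2: 5.7.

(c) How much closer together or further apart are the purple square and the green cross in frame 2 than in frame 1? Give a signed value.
-1.3

Distance in frame 1: 5.9. Distance in frame 2: 4.6.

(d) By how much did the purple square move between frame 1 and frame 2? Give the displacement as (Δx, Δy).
(-1.8, 0.9)

The purple square was at (5.7, 5.6) in frame 1 and (3.9, 6.5) in frame 2.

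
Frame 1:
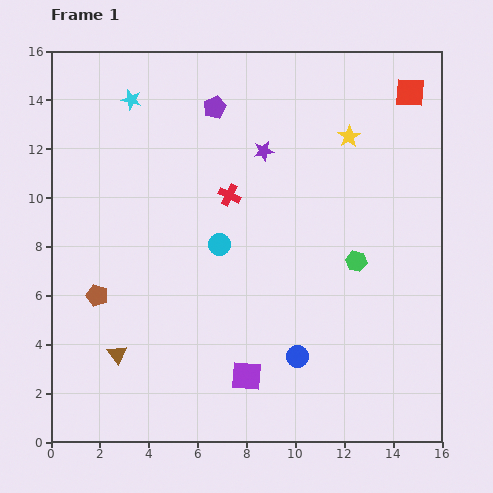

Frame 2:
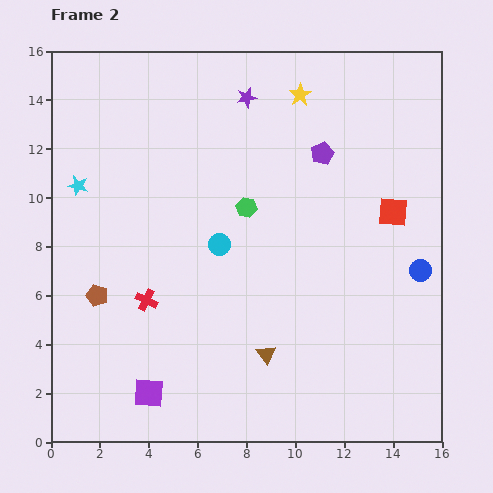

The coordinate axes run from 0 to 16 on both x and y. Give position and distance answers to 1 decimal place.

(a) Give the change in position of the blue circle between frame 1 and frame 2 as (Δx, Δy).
(5.0, 3.5)

The blue circle was at (10.1, 3.5) in frame 1 and (15.1, 7.0) in frame 2.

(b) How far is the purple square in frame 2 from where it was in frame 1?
4.1

The purple square moved from (8.0, 2.7) to (4.0, 2.0), a distance of √(4.0² + 0.7²) ≈ 4.1.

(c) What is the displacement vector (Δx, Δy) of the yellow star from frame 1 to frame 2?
(-2.0, 1.7)

The yellow star was at (12.2, 12.5) in frame 1 and (10.2, 14.2) in frame 2.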